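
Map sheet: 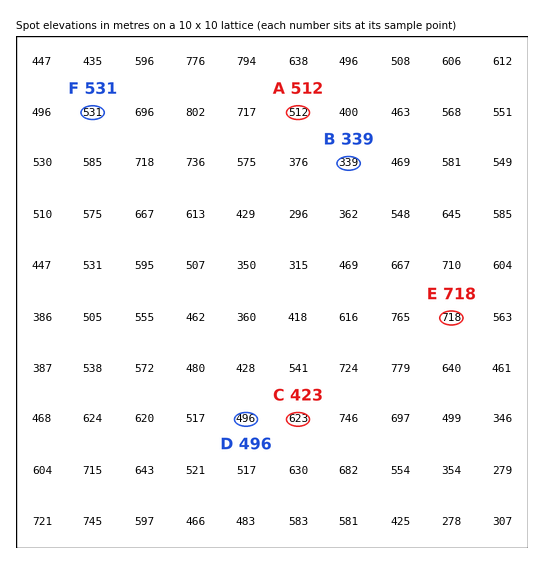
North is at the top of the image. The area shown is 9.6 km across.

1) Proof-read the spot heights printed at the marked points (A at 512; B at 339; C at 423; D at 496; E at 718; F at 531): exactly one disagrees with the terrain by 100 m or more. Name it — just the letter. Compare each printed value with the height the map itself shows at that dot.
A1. C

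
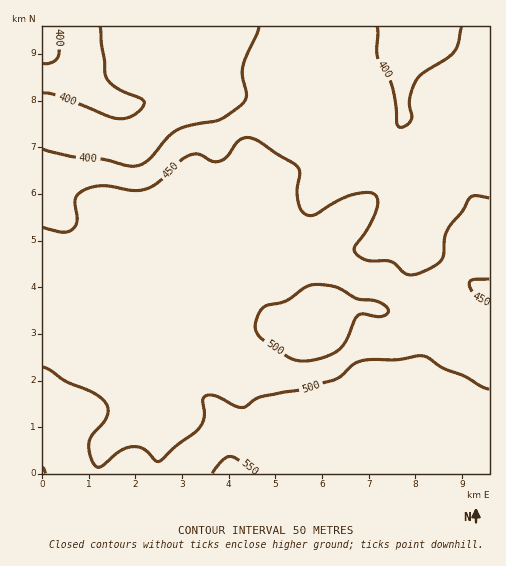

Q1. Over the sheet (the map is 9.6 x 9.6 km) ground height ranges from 380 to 550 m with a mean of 460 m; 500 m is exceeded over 18.8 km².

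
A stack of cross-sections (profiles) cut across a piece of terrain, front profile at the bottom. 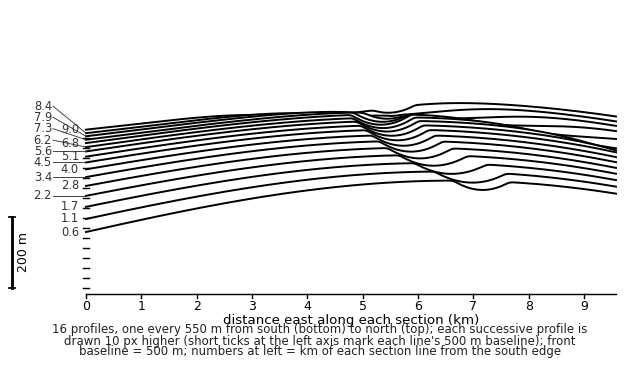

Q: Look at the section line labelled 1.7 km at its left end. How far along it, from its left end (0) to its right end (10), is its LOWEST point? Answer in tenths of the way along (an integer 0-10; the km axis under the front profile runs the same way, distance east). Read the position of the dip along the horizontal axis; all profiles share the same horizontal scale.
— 0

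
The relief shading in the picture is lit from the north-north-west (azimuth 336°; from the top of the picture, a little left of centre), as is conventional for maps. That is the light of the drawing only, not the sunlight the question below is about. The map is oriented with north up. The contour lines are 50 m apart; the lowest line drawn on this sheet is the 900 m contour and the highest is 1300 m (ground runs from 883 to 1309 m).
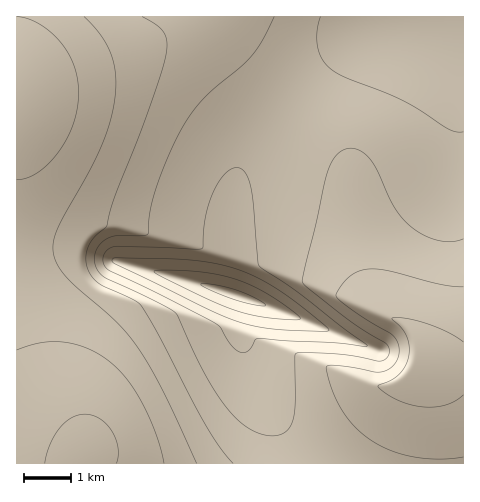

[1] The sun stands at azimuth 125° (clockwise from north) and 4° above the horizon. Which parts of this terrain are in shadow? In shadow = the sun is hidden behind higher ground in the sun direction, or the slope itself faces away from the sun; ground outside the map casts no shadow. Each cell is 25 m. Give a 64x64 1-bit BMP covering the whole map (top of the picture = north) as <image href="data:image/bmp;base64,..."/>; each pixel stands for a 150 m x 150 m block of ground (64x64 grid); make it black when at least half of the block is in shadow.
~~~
<image width="64" height="64" href="data:image/bmp;base64,Qk0+AgAAAAAAAD4AAAAoAAAAQAAAAEAAAAABAAEAAAAAAAACAAATCwAAEwsAAAIAAAAAAAAA////AAAAAAAAAAAAAAAAAAAAAAAAAAAAAAAAAAAAAAAAAAAAAAAAAAAAAAAAAAAAAAAAAAAAAAAAAAAAAAAAAAAAAAAAAAAAAAAAAAAAAAAAAAAAAAAAAAAAAAAAAAAAAAAAAAAAGAAAAAAAAAB+AAAAAAAAA/8AAAAAAAAf/4AAAAAAAP//gAAAAAAD//+AAAAAAA///4AAAAAAP///AAAAAAD///wAAAAAAf//AAAAAAAD//gAAAAAAAf/4AAAAAAAD/8AAAAAAAA//AAAAAAAAH/AAAAAAAAAMAAAAAAAAAAAAAAAAAAAAAAAAAAAAAAAAAAAAAAAAAAAAAAAAAAAAAAAAAAAAAAAAAAAAAAAAAAAAAAAAAAAAAAAAAAAAAAAAAAAAAAAAAAAAAAAAAAAAAAAAAAAAAAAAAAAAAAAAAAAAAAAAAAAAAAAAAAAAAAAAAAAAAAAAAAAAAAAAAAAAAAAAAAAAAAAAAAAAAAAAAAAAAAAAAAAAAAAAAAAAAAAAAAAAAAAAAAAAAAAAAAAAAAAAAAAAAAAAAAAAAAAAAAAAAAAAAAAAAAAAAAAAAAAAAAAAAAAAAAAAAAAAAAAAAAAAAAAAAAAAAAAAAAAAAAAAAAAAAAAAAAAAAAAAAAAAAAAAAAAAAAAAAAAAAAAAAAAAAAAAAAAAAAAAAAAAAAAAAAAAA=="/>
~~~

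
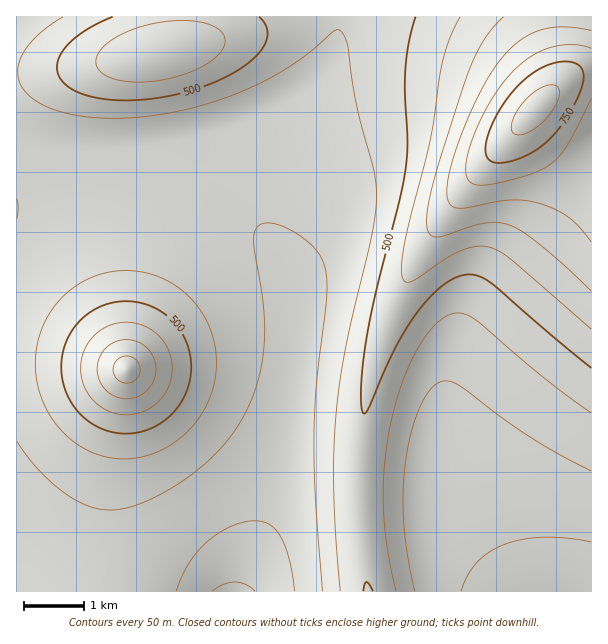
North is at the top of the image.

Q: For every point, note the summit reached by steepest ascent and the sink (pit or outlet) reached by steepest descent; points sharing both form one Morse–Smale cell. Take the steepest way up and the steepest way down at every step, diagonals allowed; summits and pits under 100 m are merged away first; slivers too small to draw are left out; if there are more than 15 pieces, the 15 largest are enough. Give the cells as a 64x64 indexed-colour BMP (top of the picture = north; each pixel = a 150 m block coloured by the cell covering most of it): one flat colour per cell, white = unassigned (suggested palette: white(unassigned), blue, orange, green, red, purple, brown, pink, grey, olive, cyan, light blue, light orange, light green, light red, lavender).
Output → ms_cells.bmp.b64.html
<image width="64" height="64" href="data:image/bmp;base64,Qk12CAAAAAAAAHYAAAAoAAAAQAAAAEAAAAABAAQAAAAAAAAIAAATCwAAEwsAABAAAAAAAAAA////ALR3HwAOf/8ALKAsACgn1gC9Z5QAS1aMAMJ34wB/f38AIr28AM++FwDox64AeLv/AIrfmACWmP8A1bDFAFVVVVVVVVVVVVVRERIiIiIiIiIjMzMzMzMzMzMzMzMzVVVVVVVVVVVVVREREiIiIiIiIiMzMzMzMzMzMzMzMzNVVVVVVVVVVVVRERERIiIiIiIiIzMzMzMzMzMzMzMzM1VVVVVVVVVVEREREREiIiIiIiIjMzMzMzMzMzMzMzMzVVVVVVVVERERERERESIiIiIiIjMzMzMzMzMzMzMzMzNVVREREREREREREREREiIiIiIiMzMzMzMzMzMzMzMzMxERERERERERERERERESIiIiIiIzMzMzMzMzMzMzMzMzEREREREREREREREREREiIiIiIjMzMzMzMzMzMzMzMzMRERERERERERERERERESIiIiIiMzMzMzMzMzMzMzMzMxERERERERERERERERERIiIiIiIzMzMzMzMzMzMzMzMzEREREREREREREREREREiIiIiIjMzMzMzMzMzMzMzMzMRERERERERERERERERERIiIiIiMzMzMzMzMzMzMzMzMxEREREREREREREREREREiIiIiIzMzMzMzMzMzMzMzMzERERERERERERERERERESIiIiIjMzMzMzMzMzMzMzMzMRERERERERERERERERERIiIiIiMzMzMzMzMzMzMzMzMxEREREREREREREREREREiIiIiIzMzMzMzMzMzMzMzMzERERERERERERERERERERIiIiIjMzMzMzMzMzMzMzMzMREREREREREREREREREREiIiIiMzMzMzMzMzMzMzMzMxERERERERERERERERERESIiIiIjMzMzMzMzMzMzMzMzERERERERERERERERERERIiIiIiMzMzMzMzMzMzMzMzMREREREREREREREREREREiIiIiIzMzMzMzMzMzMzMzMxERERERERERERERERERESIiIiIjMzMzMzMzMzMzMzMzEREREREREREREREREREREiIiIiMzMzMzMzMzMzMzMzMRERERERERERERERERERESIiIiIzMzMzMzMzMzMzMzMxERERERERERERERERERERIiIiIiMzMzMzMzMzMzMzMzEREREREREREREREREREREiIiIiIzMzMzMzMzMzMzMzMRERERERERERERERERERESIiIiIjMzMzMzMzMzMzMzMxERERERERERERERERERERIiIiIiMzMzMzMzMzMzMzMzEREREREREREREREREREREiIiIiIjMzMzMzMzMzMzMzMRERERERERERERERERERERIiIiIiMzMzMzMzMzMzMzMxEREREREREREREREREREREiIiIiIjMzMzMzMzMzMzMzERERERERERERERERERERESIiIiIiMzMzMzMzMzMzMzMRERERERERERERERERERERIiIiIiIzMzMzMzMzMzMzMxERERERERERERERERERERIiIiIiIiMzMzMzMzMzMzMzEREREREREREREREREREREiIiIiIiIzMzMzMzMzMzMzMRERERERERERERERERERESIiIiIiIiMzMzMzMzMzMzMxERERERERERERERERERESIiIiIiIiIzMzMzMzMzMzMzERERERERERERERERERESIiIiIiIiIiMzMzMzMzMzMzMRERERERERERERERERERIiIiIiIiIiIzMzMzMzMzMzMxERERERERERERERERERIiIiIiIiIiIiMzMzMzMzMzMzERERERERERERERERERIiIiIiIiIiIiIjMzMzMzMzMzMRERERERERERERERERIiIiIiIiIiIiIiMzMzMzMzMzMxERERERERERERERERIiIiIiIiIiIiIiIjMzMzMzMzMzERERERERERERERERQiIiIiIiIiIiIiIiIzMzMzMzMzNBEREREREREREREURCIiIiIiIiIiIiIiIiMzMzMzMzMkRBERERERERERFEREIiIiIiIiIiIiIiIiIzMzMzMzMiREREQREREREUREREQiIiIiIiIiIiIiIiIiMzMzMzMiJERERERERERERERERCIiIiIiIiIiIiIiIiIjMzMzMiIkREREREREREREREREQiIiIiIiIiIiIiIiIiIzMzMiIiRERERERERERERERERCIiIiIiIiIiIiIiIiIiMzMiIiJEREREREREREREREREQiIiIiIiIiIiIiIiIiIjMyIiIkREREREREREREREREREIiIiIiIiIiIiIiIiIiIyIiIiREREREREREREREREREQiIiIiIiIiIiIiIiIiIiIiIiJEREREREREREREREREREIiIiIiIiIiIiIiIiIiIiIiIkREREREREREREREREREREIiIiIiIiIiIiIiIiIiIiIiRERERERERERERERERERERCIiIiIiIiIiIiIiIiIiIiJEREREREREREREREREREREQiIiIiIiIiIiIiIiIiIiIkREREREREREREREREREREREIiIiIiIiIiIiIiIiIiIiRERERERERERERERERERERERCIiIiIiIiIiIiIiIiIiJEREREREREREREREREREREREIiIiIiIiIiIiIiIiIiIkREREREREREREREREREREREQiIiIiIiIiIiIiIiIiIiREREREREREREREREREREREREIiIiIiIiIiIiIiIiIiJEREREREREREREREREREREREQiIiIiIiIiIiIiIiIiIkRERERERERERERERERERERERCIiIiIiIiIiIiIiIiIi"/>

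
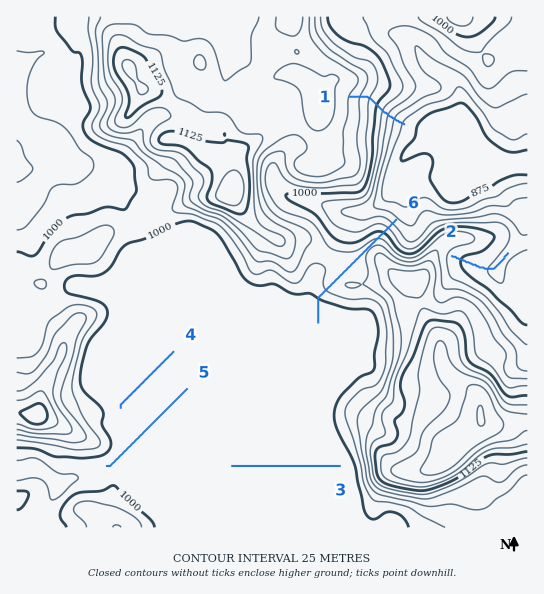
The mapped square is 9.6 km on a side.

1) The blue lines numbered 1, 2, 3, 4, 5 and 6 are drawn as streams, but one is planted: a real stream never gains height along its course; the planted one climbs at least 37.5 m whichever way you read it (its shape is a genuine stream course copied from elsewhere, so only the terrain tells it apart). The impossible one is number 6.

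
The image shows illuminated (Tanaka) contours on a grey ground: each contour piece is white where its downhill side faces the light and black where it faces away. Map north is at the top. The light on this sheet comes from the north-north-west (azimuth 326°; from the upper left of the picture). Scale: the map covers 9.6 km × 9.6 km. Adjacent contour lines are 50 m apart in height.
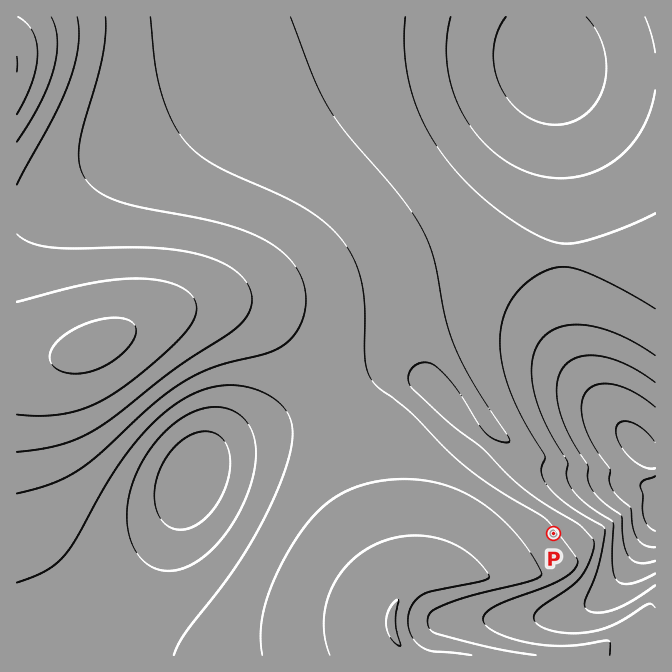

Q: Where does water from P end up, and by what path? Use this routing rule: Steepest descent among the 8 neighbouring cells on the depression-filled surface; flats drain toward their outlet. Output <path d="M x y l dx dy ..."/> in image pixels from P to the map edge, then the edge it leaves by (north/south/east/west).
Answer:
<path d="M554 534l48-49 43 0 9 8 1 0"/>
exit: east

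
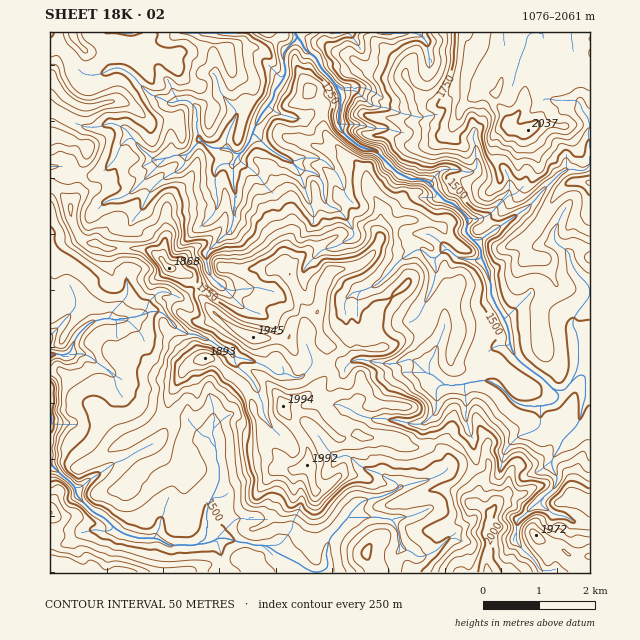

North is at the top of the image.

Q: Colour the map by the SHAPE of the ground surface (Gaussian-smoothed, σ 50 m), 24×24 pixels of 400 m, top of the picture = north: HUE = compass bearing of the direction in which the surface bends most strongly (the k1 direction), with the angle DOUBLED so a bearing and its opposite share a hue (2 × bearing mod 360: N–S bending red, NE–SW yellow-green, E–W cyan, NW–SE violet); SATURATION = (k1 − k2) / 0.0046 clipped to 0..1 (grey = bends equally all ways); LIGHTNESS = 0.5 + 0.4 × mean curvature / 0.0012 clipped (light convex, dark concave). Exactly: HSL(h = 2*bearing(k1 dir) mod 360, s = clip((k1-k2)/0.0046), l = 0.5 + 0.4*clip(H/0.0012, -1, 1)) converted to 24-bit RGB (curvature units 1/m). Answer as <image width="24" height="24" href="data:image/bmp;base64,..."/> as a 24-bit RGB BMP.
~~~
<image width="24" height="24" href="data:image/bmp;base64,Qk32BgAAAAAAADYAAAAoAAAAGAAAABgAAAABABgAAAAAAMAGAAATCwAAEwsAAAAAAAAAAAAAmtLXfX/PbIW8p6HSknHEforBxZPEdUCbotCkhHKjfmN6mJJsOjlkuJxyosGGOHSILld4h722aku47e/ITX+/cA49fa5GcJ7GjJ4zUnIzXnE4PB4PaFsaimg1UHQzY2w+r285k4lJUWdVopNcLGZgf6+q5M3YXzCXkKG5M4NDZiBQ+PXNAQIy2PPfgKrXTVKUsuffjUHkSgcgjsOXa4qfdpd5cIGXZmOIrGc9il8xn0E/0a5ZPYldJEs3uWMig5UgQHMuiUJ+nakn9PrJA0xlYdgCVwQHa0sl7LuWMAAz0M/qv6u6a3aDaIJ1j4V2TVlraEWa6aSlvclgabzz0HrNFiQhIbwtItfevnvWRWW5x+nWVMWW7o7waUz8Pqz9pcjaMwAikvPlJHUepYd6pIKid5GUkZOcTEd3Ykh73cmsk6rgr+u7Qi7WgGDmlDtwjGdXTYM9JUMoaZFKwuY180BYHJ8lFCiAsn9HFlC2c4Ziy5XIY6yAZn9hoph6bX5rTENmVlmTrs6UbTJRxtlxiTNYt0yDaXKysczVo6feZ1zDKKHY9O3JDnNLoUd/PYmCpm9QEgQ0nJBSZpRvjnmfuH6pnKZ0e1deOT5eNS6F4d5pmMlOmzF5bb2tdsSdf5AbemILDTQF2H2GOxWGudyhkkebZ0txopB+VYVdNCHdn7G0eZGEZV1nfVN6zKV4g61MVCxbKtJcPiGn1vXhbGPBmFuUhElnlb7i1eH2w7nxJKasjTvfqWd1Z0dTdIZfWpCOmHN7R+qijICdkGd/cV53Ul2N77/Gjpk/LmGcjfDkSd+rXUQrq4lBV7SbxpXcZ8W6cHM6RiIob1UuUHwxcVdFgKSjqkh4h5xMXYZ6e5MAgTcirZ5db4mRQlxxgcKp7db1U8D/MAoLbXgflZRLT0GGs75ROKQTziEKT4knOWJXzZmFWpCHb5aXjTKWs25vgLOVaWV+/eqzEZadoJ65inqaaEVySqUhYDwFaRQS0/X4xcXy8J3dJzFti8yWak6ImsB7tITOoXS5N4SKw5qPdqSFOiJrucijimSQcWN7Zq6qxEqrWGkidHk8NWYum2D1XC7w0frtWSIzakAzt4FG5Yy5P555UFOL2LS0bWpKSIZvYlSckqxzbkCjeShwtLiNdFdYZX+Bi3p6clt3u5aWPD6P2k5pTEwTgP6QKQoShGI5dmhAd688Mzmg1JRpIkUeJW4u6sLVOZKVrn65wLieHQtMz82pSm9TvamZWGyYfWNsZkJDnLhDEyUWvh190Pv3Tm3on2n/o7Lpxrbm2PPfEThJ9tXz69D3Q7aJJI1S1Iy2LquiyKg+LgQvyq51gIe5br+GkT58djeIzurx09/ylJnvis7yh+4H+xGYBnslYTVGgHZT0NKWgz3Vq5AdEisY+NfTO2R8nlg8pVQPyU//BVjV0LPrnM9ahSdLWnw7dy+jHLMytl5XOHNNTXiF7tOrETAm21Q3GCVKlbaAu7J7JURitch/Xhi06eakmTq1d6TS2ejyIwAzvJ0AEEUK6rbCKE+Ky6bNVOPF0nW7LHA4eLM3OmSV7dvVa2uSM818GSJTmbmIxcaPpSB4eB5PdDNMn92SdGvBftNaMgELuyS5q+af31hPAjEW54OYYHcxmmVOpog2mFmuWqRIK5NpvIcp1JWPNK+gJjiJo6NJgr5ynBFXYh6qcK6NqOSjMwIAMxQACKY2G6oo3HpfzSzL2XlwAFY1RYH0aHZD6um+NHZ80IHRglgVbXoRbOwobB09DmxY1ax1RhUUOM2KZtmvMfuhMwAI1JfRzb3gb06zNeTa1ngzpnlDjsFyRDB5N7hyudLnr78iuzJILQ4j1uXHV7DjSwx2RsiCXeZUICGK2+jwdVPCYPhKOwAaQKL/RcN0V2il5cPWFCpxl17eu97j4Mznj2jZPH7Uhzgjw874uXbjmuLgcszA1agmLgdA5r+tzYlDBC8n6BgfTokzACyr0+X4l3H2sUCejq9VPmSn63moIpdg08t6aZ4/goZFdyZGm+/HNCcfe5hLtVFRryQtoi1dmOHTehuAhMGJcLXSEjZP4/DbXAJPHiwHp1QvnL+NRLqhuFS7tIOUmMXGSoV4rGlyqnOYalevxT5alWJCS39TmEJUsmeup9e9h3BGMziYk7+QvUpIAIe5yXQVgxNv1uv1SGqq4NzBNDmCPDNNwcGJrIeBXXaVip2DmnFsgl+Nljt8k+WpclSOd6CagpqyRrVyxT52Gtlm2HXIr1bdALjpXg2Ed+rSthyBmN+qP3YijRBSSl+azc6dopVhnpl4YGx7pJ14b16P"/>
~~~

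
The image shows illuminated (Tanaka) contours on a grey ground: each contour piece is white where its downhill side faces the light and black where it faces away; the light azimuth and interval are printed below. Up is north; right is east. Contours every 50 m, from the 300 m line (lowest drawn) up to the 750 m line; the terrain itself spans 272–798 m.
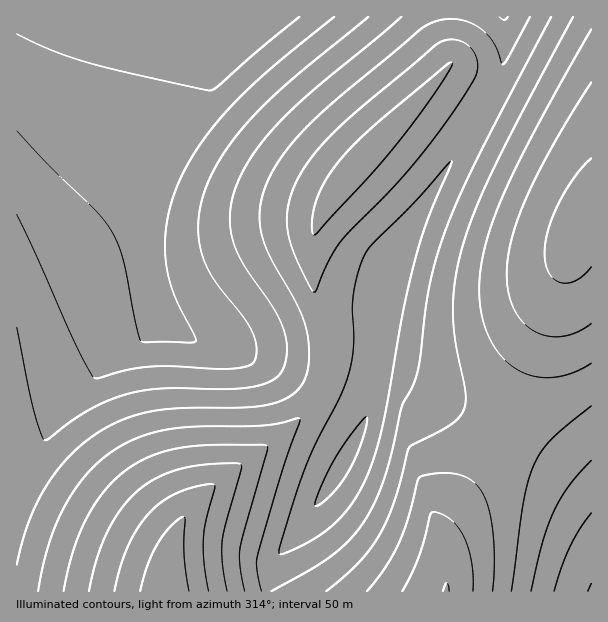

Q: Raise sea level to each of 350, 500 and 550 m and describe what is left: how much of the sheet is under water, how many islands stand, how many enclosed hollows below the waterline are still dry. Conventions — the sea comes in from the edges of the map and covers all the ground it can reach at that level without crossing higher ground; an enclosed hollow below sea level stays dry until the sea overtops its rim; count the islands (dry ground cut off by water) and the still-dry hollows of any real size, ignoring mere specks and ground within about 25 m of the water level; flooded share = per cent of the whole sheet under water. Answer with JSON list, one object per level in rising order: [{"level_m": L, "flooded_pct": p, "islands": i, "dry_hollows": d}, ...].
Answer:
[{"level_m": 350, "flooded_pct": 14, "islands": 0, "dry_hollows": 0}, {"level_m": 500, "flooded_pct": 38, "islands": 0, "dry_hollows": 1}, {"level_m": 550, "flooded_pct": 58, "islands": 1, "dry_hollows": 0}]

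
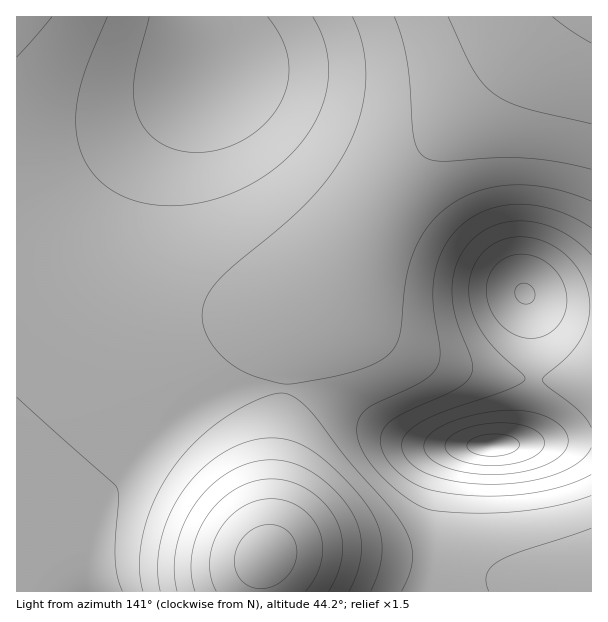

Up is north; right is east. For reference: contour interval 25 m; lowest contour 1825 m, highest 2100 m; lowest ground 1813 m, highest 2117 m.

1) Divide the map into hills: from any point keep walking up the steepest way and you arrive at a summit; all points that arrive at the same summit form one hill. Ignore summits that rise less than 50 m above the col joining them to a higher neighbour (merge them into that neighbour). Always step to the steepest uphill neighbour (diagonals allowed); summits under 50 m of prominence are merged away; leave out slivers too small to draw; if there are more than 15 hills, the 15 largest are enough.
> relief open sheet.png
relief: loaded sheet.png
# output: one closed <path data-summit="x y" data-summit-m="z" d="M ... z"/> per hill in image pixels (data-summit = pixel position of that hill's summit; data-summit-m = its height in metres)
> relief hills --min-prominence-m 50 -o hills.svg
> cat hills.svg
<path data-summit="213 69" data-summit-m="2023" d="M551 16l-535 1 1 575 243-1 2-25 6-14 4-22 4-63 8-93 5-20 9-19 18-24 22-24 34-63 28-42 34-41 80-81z"/><path data-summit="491 446" data-summit-m="2117" d="M347 272l-15 22-28 32-15 28-5 20-1 30-6 43-5 83-4 22-6 14-2 25 331 1 1-212-47 0-39-2-36-6-54-17-41-23-20-20-9-19z"/><path data-summit="525 294" data-summit-m="2077" d="M591 16l-39 0-58 65-73 75-45 60-28 56-2 21 4 12 14 18 25 19 34 16 54 15 68 7 37 0 10-2z"/>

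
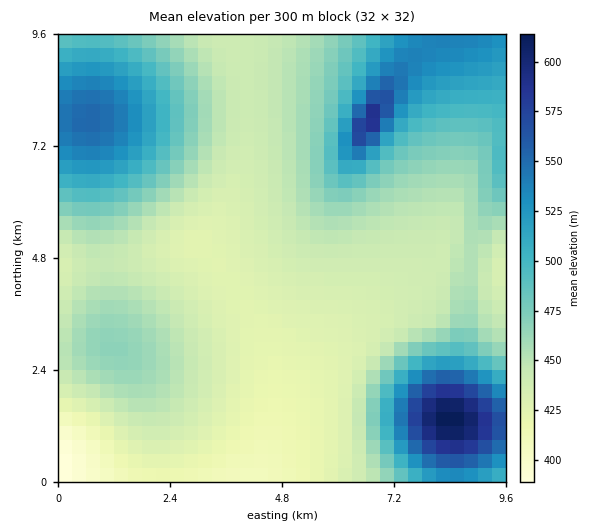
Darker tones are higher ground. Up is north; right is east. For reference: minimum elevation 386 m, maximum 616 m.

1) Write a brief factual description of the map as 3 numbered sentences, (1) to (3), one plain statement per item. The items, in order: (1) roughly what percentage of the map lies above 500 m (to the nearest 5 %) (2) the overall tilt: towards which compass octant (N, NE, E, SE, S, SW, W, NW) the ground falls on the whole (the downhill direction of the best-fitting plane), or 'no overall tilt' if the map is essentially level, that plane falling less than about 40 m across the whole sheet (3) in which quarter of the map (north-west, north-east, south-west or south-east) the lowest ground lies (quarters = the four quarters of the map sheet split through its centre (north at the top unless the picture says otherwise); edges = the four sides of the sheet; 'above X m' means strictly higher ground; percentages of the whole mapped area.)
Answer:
(1) Roughly 20 % of the ground is higher than 500 m.
(2) Overall the map slopes down towards the south-west.
(3) Look to the south-west quarter for the lowest ground.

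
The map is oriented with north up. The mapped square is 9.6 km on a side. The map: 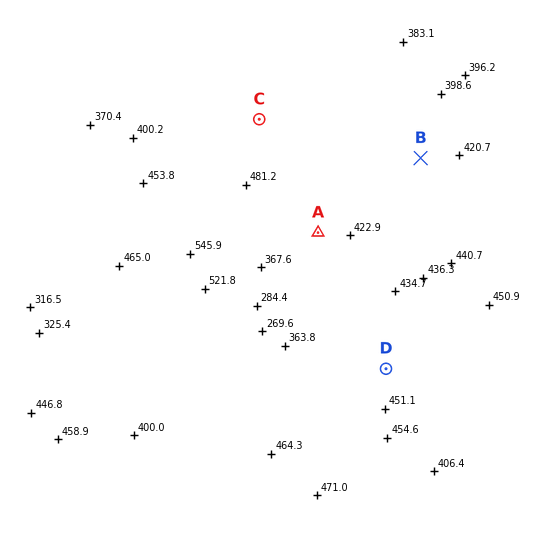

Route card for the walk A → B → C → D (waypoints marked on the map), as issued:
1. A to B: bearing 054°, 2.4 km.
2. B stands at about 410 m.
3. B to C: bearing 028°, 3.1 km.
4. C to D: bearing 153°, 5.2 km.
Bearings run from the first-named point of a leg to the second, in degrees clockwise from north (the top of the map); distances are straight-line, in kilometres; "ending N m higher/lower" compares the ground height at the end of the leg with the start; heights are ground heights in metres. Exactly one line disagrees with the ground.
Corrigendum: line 3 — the bearing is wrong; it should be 283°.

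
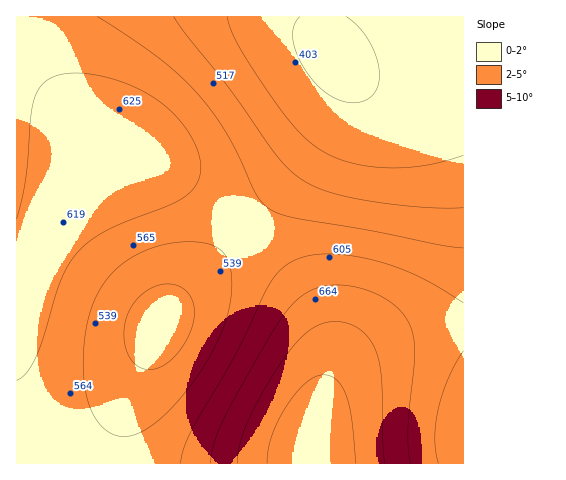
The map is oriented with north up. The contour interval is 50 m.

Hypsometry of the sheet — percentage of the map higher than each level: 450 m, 86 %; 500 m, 77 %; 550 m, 62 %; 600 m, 36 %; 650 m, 14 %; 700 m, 8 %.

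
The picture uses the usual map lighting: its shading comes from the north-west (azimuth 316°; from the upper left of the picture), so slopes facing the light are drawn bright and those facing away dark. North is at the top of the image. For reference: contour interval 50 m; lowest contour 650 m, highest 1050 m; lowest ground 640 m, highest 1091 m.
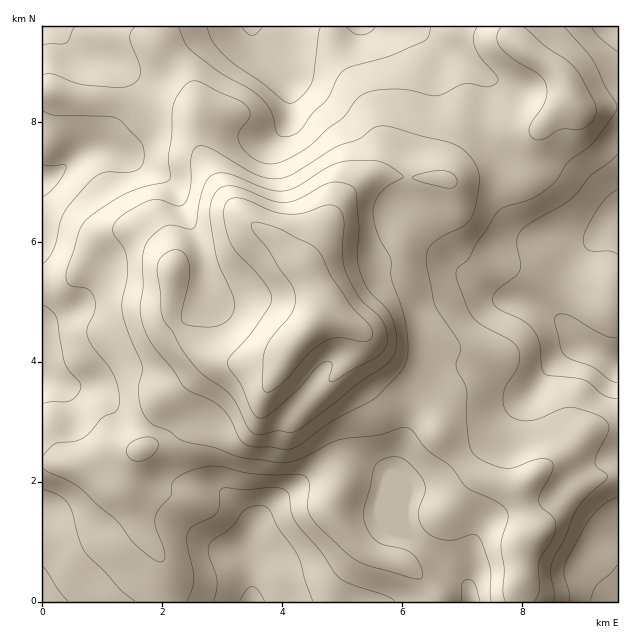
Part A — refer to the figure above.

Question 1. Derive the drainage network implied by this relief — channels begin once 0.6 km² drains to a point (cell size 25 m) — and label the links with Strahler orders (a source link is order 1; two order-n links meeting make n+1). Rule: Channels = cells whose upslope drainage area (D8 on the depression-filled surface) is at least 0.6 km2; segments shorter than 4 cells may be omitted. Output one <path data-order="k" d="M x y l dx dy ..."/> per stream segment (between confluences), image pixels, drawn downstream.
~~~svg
<path data-order="1" d="M97 601l-54 0"/><path data-order="1" d="M368 601l-115 0"/><path data-order="1" d="M611 601l6 0"/><path data-order="2" d="M470 594l0 7 2 0"/><path data-order="3" d="M250 561l0 4 1 2 0 34"/><path data-order="1" d="M263 561l-1 0-9 9 0 31"/><path data-order="1" d="M203 543l6 3 8 1 1 2 14 0 1 1 6 0 11 11"/><path data-order="1" d="M617 538l0 9"/><path data-order="3" d="M251 537l0 4-1 2 0 18"/><path data-order="1" d="M476 535l-1 2 0 7-2 2 0 25-1 2 0 6-2 1 0 14"/><path data-order="2" d="M407 531l62 60"/><path data-order="2" d="M256 526l-2 2 0 3-3 6"/><path data-order="2" d="M251 522l0 15"/><path data-order="1" d="M251 517l0 5"/><path data-order="1" d="M43 513l0 88"/><path data-order="1" d="M263 510l-3 3-3 6-1 7"/><path data-order="1" d="M410 496l-1 2 0 9-2 1 0 23"/><path data-order="1" d="M182 481l23 0 1 2 6 1 3 3 2 0 34 35"/><path data-order="1" d="M587 471l12-9 12-6 6 0 0-3"/><path data-order="1" d="M377 469l6 6 0 14 2 1 0 15 1 2 0 3 18 18"/><path data-order="1" d="M407 430l-1 12-2 2 0 6-1 1 0 5-2 1 0 5-1 1 0 14 1 1 0 17 2 1 0 17 1 1 0 14"/><path data-order="1" d="M517 415l6-10 12-14 0-1 4-5 0-1 5-5 0-1"/><path data-order="1" d="M73 409l0-3-5-9-15-15"/><path data-order="1" d="M520 399l6-3 6-6"/><path data-order="1" d="M511 390l21 0"/><path data-order="2" d="M532 390l12-12"/><path data-order="1" d="M95 388l-28 0-9-4"/><path data-order="2" d="M58 384l-5-2"/><path data-order="2" d="M53 382l-1-1-9-2 0-3"/><path data-order="1" d="M109 379l-3 0-2 2-7 0-2 1-7 0-2 2-28 0"/><path data-order="2" d="M544 378l30-30"/><path data-order="1" d="M322 372l-5 4-1 5-6 7-5 11-3 3 0 13 29 29 0 13-27 27-2 0-9 8-6 3-31 31"/><path data-order="1" d="M557 352l9-4 8 0"/><path data-order="2" d="M574 348l12 0"/><path data-order="3" d="M587 348l17 7 6 5 7 1 0 2"/><path data-order="1" d="M578 339l9 9"/><path data-order="2" d="M67 313l-2 2-3 0-9 4-10 11 0 46"/><path data-order="1" d="M74 310l-7 3"/><path data-order="1" d="M218 304l-10-10"/><path data-order="1" d="M488 304l2-1 10 0 2-2 24 0"/><path data-order="2" d="M526 301l4 0 15 8 6 6 2 0 33 33"/><path data-order="2" d="M208 294l-2-3 0-6"/><path data-order="1" d="M236 292l-22 0-8-7"/><path data-order="2" d="M206 285l0-5-1-1 0-11-2-1 0-9-1-2 0-6-2-1-1-8-3-4 0-3-5-6-7-15 0-3-2-2-3-12-3-6-21-21-9-4-3 0-7-5-3 0-18-9-5 0-1-1-21 0-9 4-20 18-9 5-7 0 0 3"/><path data-order="1" d="M88 283l-2 6-6 11-13 13"/><path data-order="2" d="M464 276l14 13 10 6 6 0 2 2 10 0 2 1 10 0 2 2 4 0 2 1"/><path data-order="1" d="M446 262l8 6 1 0 8 8 1 0"/><path data-order="1" d="M581 249l11-11 3-1"/><path data-order="2" d="M595 237l15-15 3-2 4 0"/><path data-order="1" d="M43 235l0-55"/><path data-order="2" d="M617 220l0-4"/><path data-order="1" d="M404 217l2 0 58 59"/><path data-order="1" d="M508 210l25 25 27 0 2 2 33 0"/><path data-order="1" d="M617 184l0 32"/><path data-order="1" d="M287 171l-3-6 0-35"/><path data-order="1" d="M271 144l13-14"/><path data-order="1" d="M272 136l15-15"/><path data-order="2" d="M284 130l3-4 0-5"/><path data-order="2" d="M287 121l2-1 0-35"/><path data-order="1" d="M293 102l0-8-4-9"/><path data-order="1" d="M512 87l-6-3-7-2-12-6-3-3-6-3-5-4-12-6-3 0-1-2-3 0-6-3-3-3-2 0-25-25-6 0"/><path data-order="2" d="M289 85l-3-6-14-15 0-1-6-6 0-2-4-4 0-2"/><path data-order="1" d="M305 82l-9 0-3-1-31-32"/><path data-order="1" d="M121 64l-12-6-12-1-2-2-4 0-2-1-7-2-3-3-2 0-22-22-12 0"/><path data-order="1" d="M440 55l-28-28"/><path data-order="2" d="M262 49l-3-3-5-9 0-10-3 0"/><path data-order="1" d="M617 39l0-12"/><path data-order="1" d="M238 31l4-4 9 0"/><path data-order="2" d="M412 27l-53 0"/><path data-order="1" d="M596 27l21 0"/>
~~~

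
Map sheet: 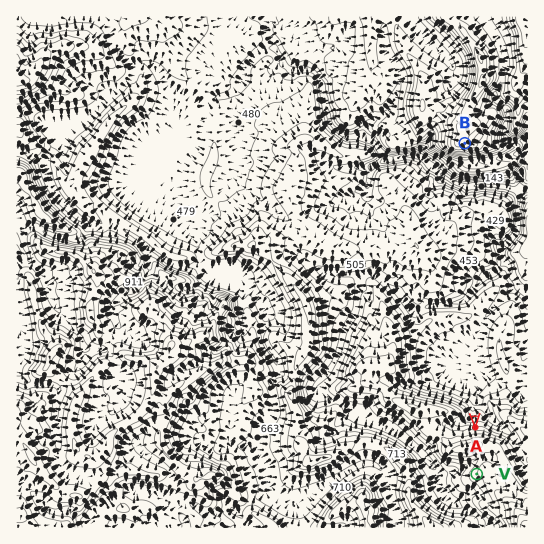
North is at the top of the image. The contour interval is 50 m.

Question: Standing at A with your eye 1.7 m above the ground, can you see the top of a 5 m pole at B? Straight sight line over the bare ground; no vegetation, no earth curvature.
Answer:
yes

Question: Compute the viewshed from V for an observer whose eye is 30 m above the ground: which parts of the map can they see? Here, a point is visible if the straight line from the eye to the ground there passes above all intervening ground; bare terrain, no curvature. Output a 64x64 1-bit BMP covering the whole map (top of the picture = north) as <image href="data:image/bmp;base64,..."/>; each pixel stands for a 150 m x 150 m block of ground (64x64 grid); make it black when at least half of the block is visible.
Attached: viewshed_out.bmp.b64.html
<image width="64" height="64" href="data:image/bmp;base64,Qk0+AgAAAAAAAD4AAAAoAAAAQAAAAEAAAAABAAEAAAAAAAACAAATCwAAEwsAAAIAAAAAAAAA////AAAAAAB6AAAAAAgPx38AAAAACB+HQIQAAAAYPx8AwAAAABB//wHAAYAAEH3+BCAD+AAQefwIAAD4AAB77BAwCOAOAP/gIHAYAAcA58AAGCAAAAHD8AAYIAAAB4AAAAggAAAPAAAABjAAHAwAAAADsAAf+AAAAQD4ABjgAAAAAL4AEMAAAAAAXwAwQAAAAABPADgAAAAAAEeAGAAAAAAAYcAYAAAAAAA4fhgAAAAAAB4kEAAAAAAAHgQAAAAAAAAPwAAAAAAAAADgAAAAAAAAAGAAAAAAAAAAYAAAAAAAAAAgAAAAAAAAQCAAAAAAAAAAAAAAAAAAAAAAAAAAAAAAAAAAAAAAAAAAAAAAAAAAAAAAAAAAAAAAAAAAAAAAAAAAAAAAAAAAAAAAAAAAAAAAAAAAAAAAAAAAAAAAAAAAAAAAAAAAAAAAAAAAAAAAAAAAAAAAAAABAAAAAAAAAAAAAAAAAAAAgAAAAAAAAAAAAAAAAAAAAAAAAAAAAAAAwAAAAAAAAACAAAAAAAAAAIAAAAAAAAAAAAAAAAAAAAAAAAAAAAAAAAAAAAAAAAAAAAAAAAAAAAAAAAAAAAAAAAAAAAAAAAAAAAAAAAAAAAAAAAAAAAAAAAAAAAAAAAAAAAAAAAAAAAAAAAAAAAAAAAAAAAAAAAAAAAAAAAAAAAAAAAAAAAAAAA=="/>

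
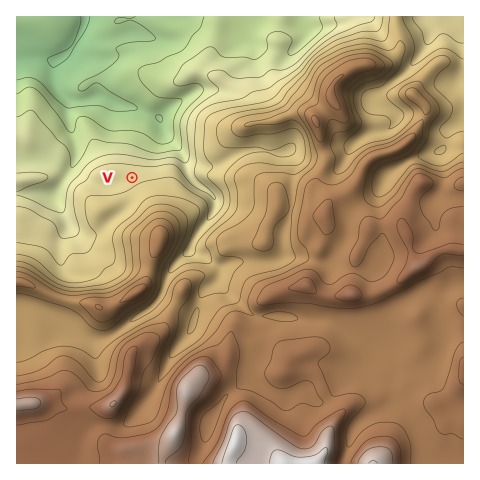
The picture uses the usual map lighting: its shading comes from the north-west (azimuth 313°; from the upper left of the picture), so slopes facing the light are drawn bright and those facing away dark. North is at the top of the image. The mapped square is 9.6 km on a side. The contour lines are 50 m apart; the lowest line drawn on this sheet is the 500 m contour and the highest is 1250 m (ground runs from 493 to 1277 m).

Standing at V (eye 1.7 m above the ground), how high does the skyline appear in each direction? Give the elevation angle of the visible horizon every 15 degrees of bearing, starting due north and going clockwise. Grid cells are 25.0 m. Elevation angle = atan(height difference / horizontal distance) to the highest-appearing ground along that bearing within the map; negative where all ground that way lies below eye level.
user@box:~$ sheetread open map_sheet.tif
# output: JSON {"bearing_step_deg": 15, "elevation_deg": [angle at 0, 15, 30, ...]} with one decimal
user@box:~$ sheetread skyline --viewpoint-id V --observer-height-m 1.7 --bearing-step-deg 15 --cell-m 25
{"bearing_step_deg": 15, "elevation_deg": [-3.9, -3.4, -2.1, -1.4, 2.3, 4.4, 3.9, 4.5, 4.9, 9.0, 12.6, 11.3, 8.2, 6.4, 4.5, 4.9, 1.7, -0.2, -1.1, -1.4, -2.6, -3.8, -3.4, -4.6]}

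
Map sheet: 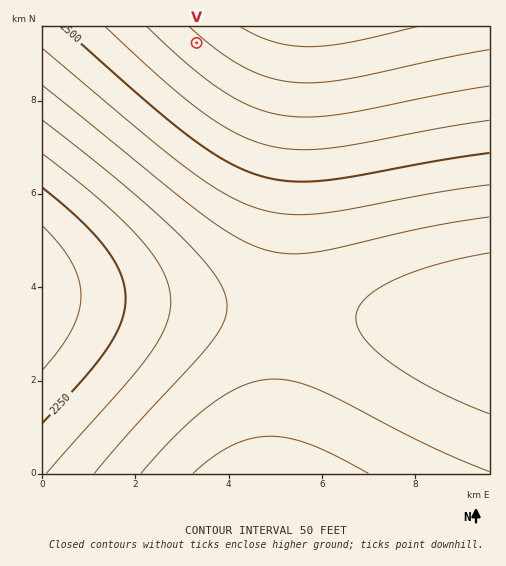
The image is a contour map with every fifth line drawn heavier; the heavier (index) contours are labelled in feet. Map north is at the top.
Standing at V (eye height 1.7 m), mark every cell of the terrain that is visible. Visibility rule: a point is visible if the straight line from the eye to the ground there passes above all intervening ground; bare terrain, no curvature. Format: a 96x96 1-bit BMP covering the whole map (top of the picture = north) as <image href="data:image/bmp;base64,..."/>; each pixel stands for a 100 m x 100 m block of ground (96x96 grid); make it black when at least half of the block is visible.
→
<image width="96" height="96" href="data:image/bmp;base64,Qk2+BAAAAAAAAD4AAAAoAAAAYAAAAGAAAAABAAEAAAAAAIAEAAATCwAAEwsAAAIAAAAAAAAA////AAAAAAD///////////////////////////////////////////////////////////////////////////////////////////////////////////////////////////////////////////////////////////////7///////////////j//////////////+D//////////////8D//////////////wD//////////////AD/////////////8AD/////////////4AD/////////////gAD////////////+AAD////////////8AAD////////////wAAD////////////gAAD///////////+AAAD///////////8AAAD///////////wAAAD///////////gAAAD//////////+AAAAD//////////8AAAAD//////////wAAAAD//////////gAAAAD//////////AAAAAD/////////8AAAAAD/////////4AAAAAD/////////wAAAAAD/////////gAAAAAD/////////AAAAAAD////////8AAAAAAD////////4AAAAAAD////////wAAAAAAD////////gAAAAAAD////////AAAAAAAD///////+AAAAAAAD///////4AAAAAAAD///////wAAAAAAAD///////gAAAAAAAD///////AAAAAAAAD//////+AAAAAAAAD//////8AAAAAAAAD//////wAAAAAAAAD//////gAAAAAAAAD/////+AAAAAAAAAD/////4AAAAAAAAAD4AAA/AAAAAAAAAACAAAAAAAAAAAAAAAAAAAAAAAAAAAAAAAAAAAAAAAAAAAAAAAAAAAAAAAAAAAAAAAAAAAAAAAAAAAAAAAAAAAAAAAAAAAAAAAAAAAAAAAAAAAAAAAAAAAAAAAAAAAAAAAAAAAAAAAAAAAAAAAAAAAAAAAAAAAAAAAAAAAAAAAAAAAAAAAAAAAAAAAAAAAAAAAAAAAAAAAAAAAAAAAAAAAAAAAAAAAAAAAAAAAAAAAAAAAAAAAAAAAAAAAAAAAAAAAAAAAAAAAAAAAAAAACAAAAAAAAAAAAAAADgAAAAAAAAAAAAAADwAAAAAAAAAAAAAAD4AAAAAAAAAAAAAAD8AAAAAAAAAAAAAAD/AAAAAAAAAAAAAAD/gAAAAAAAAAAAAAD/4AABwAAAAAAAAAD/8AAP8AAAAAAAAAD//AA/+AAAAAAAAAD//wH//AAAAAAAAAD//////gAAAAAAAAD//////gAAAAAAAAD//////gAAAAAAAAD//////wAAAAAAAAD//////wAAAAAAAAD//////wAAAAAAAAD//////4AAAAAAAAD//////4AAAAAAAAD//////4AAAAAAAAD//////4AAAAAAAAD//////4AAAAAAAAD//////4AAAAAAAAD//////4AAAAAAAAD//////4AAAAAAAAD//////4AAAAAAAAA="/>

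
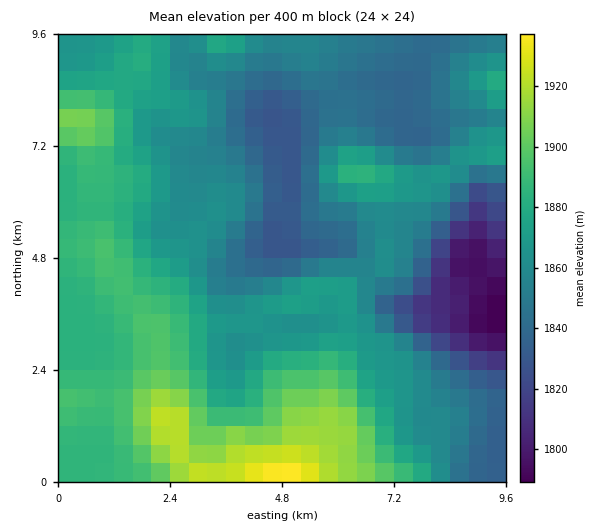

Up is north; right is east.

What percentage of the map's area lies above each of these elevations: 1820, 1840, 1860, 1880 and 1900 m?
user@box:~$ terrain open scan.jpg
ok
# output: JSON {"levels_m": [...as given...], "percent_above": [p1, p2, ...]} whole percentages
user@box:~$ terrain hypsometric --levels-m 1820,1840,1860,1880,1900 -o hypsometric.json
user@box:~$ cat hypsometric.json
{"levels_m": [1820, 1840, 1860, 1880, 1900], "percent_above": [94, 82, 58, 32, 10]}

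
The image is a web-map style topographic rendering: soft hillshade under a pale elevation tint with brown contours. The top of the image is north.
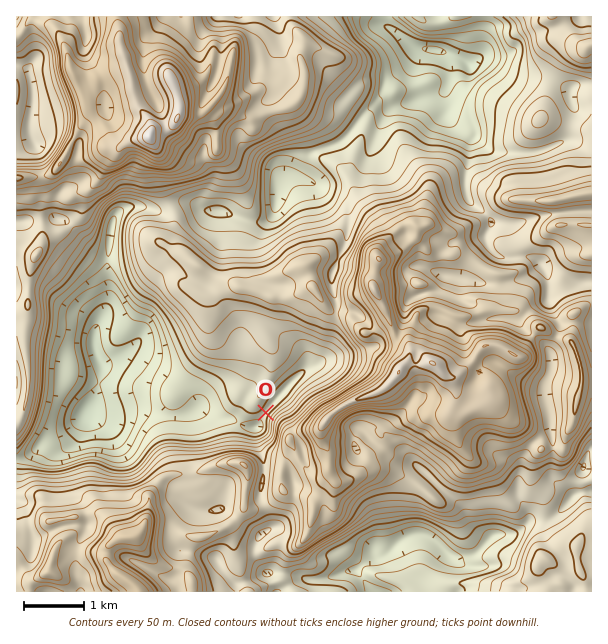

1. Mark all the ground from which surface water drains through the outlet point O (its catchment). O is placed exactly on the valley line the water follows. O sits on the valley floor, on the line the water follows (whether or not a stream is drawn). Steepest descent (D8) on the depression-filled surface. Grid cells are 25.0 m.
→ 4.178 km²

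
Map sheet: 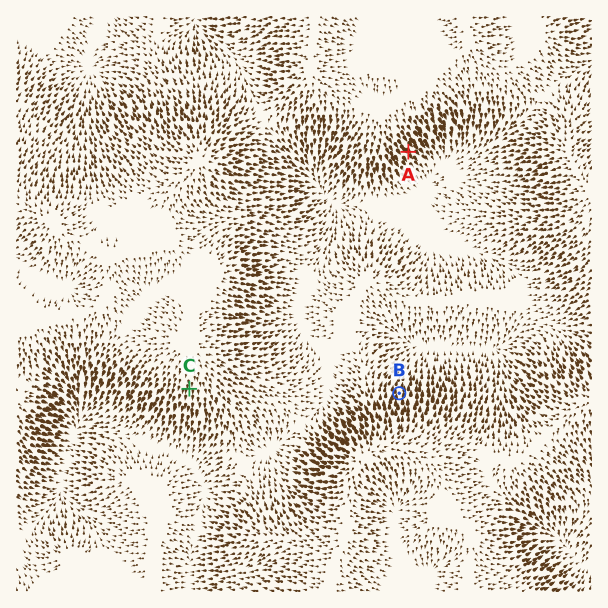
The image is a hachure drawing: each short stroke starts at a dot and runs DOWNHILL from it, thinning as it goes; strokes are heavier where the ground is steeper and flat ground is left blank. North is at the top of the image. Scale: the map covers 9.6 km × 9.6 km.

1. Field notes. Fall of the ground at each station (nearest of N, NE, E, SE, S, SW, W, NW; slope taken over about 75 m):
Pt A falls SE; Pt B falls N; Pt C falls S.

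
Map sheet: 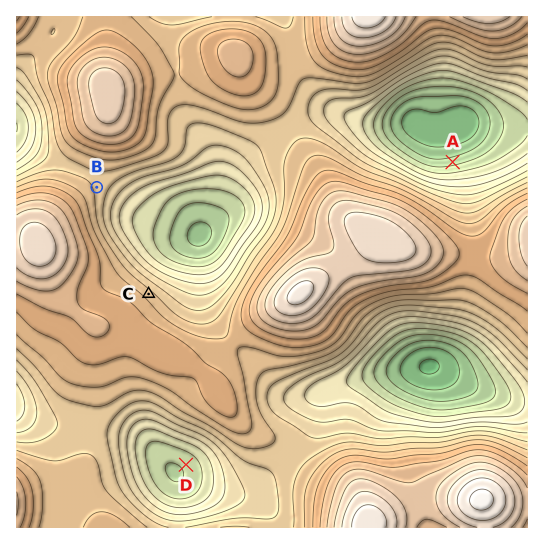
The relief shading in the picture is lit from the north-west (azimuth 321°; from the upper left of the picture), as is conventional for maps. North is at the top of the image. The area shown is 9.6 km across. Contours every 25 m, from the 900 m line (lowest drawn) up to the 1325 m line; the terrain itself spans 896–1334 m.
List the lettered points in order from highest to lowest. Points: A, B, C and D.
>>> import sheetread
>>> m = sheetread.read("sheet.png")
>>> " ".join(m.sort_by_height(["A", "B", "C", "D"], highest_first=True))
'C B D A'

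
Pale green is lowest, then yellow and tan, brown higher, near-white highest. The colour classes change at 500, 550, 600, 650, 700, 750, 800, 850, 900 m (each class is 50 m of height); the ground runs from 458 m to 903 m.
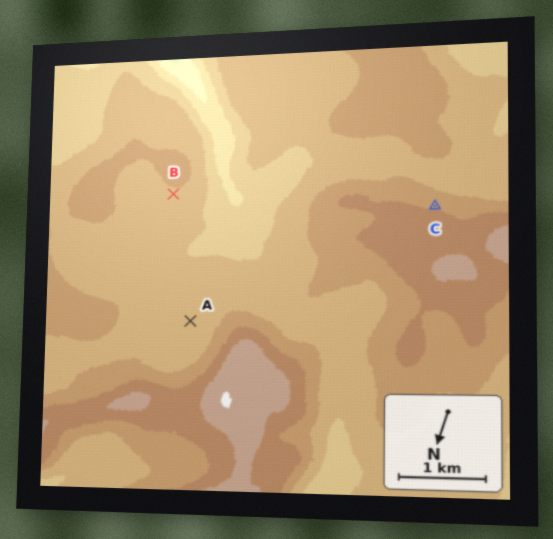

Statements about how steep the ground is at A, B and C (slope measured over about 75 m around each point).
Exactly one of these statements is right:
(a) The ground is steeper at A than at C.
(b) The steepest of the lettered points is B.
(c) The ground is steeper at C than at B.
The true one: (c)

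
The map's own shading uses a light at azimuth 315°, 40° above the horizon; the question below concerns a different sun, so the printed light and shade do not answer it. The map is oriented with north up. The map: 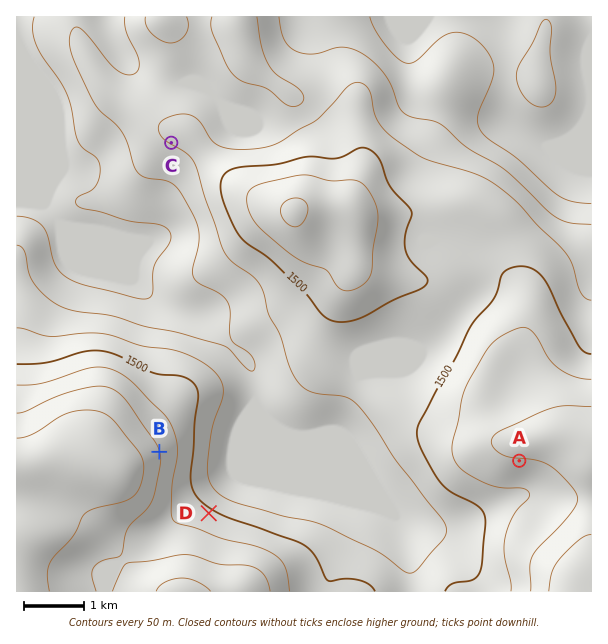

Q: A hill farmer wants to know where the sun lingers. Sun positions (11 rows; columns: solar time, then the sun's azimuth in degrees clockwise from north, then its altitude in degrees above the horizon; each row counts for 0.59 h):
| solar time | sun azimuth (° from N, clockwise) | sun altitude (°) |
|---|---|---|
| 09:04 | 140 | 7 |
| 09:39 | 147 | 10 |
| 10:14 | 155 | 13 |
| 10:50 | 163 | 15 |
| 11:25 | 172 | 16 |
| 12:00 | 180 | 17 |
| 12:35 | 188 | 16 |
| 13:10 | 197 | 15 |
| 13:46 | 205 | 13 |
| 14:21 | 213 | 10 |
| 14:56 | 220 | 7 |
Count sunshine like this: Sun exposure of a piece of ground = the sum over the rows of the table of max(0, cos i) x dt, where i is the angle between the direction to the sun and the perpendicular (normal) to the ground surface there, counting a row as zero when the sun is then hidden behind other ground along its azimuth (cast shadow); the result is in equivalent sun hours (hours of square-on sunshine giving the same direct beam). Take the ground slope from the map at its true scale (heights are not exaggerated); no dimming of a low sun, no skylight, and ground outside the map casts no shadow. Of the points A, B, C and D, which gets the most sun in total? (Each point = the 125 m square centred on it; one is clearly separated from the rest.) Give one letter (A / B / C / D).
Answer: A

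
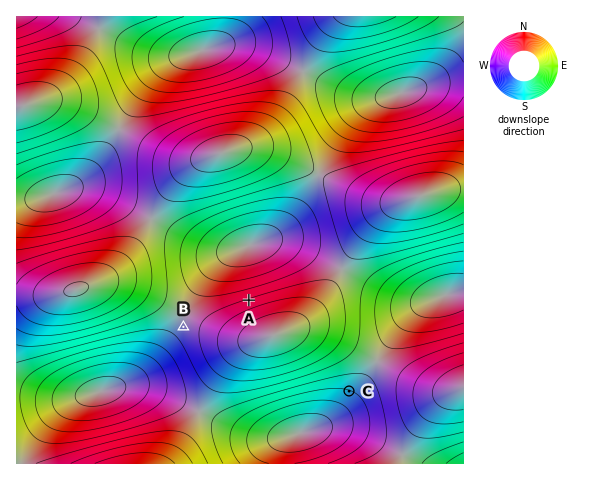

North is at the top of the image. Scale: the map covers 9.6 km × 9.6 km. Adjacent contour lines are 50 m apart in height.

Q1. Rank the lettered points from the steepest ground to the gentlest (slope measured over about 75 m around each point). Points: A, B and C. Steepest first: A C B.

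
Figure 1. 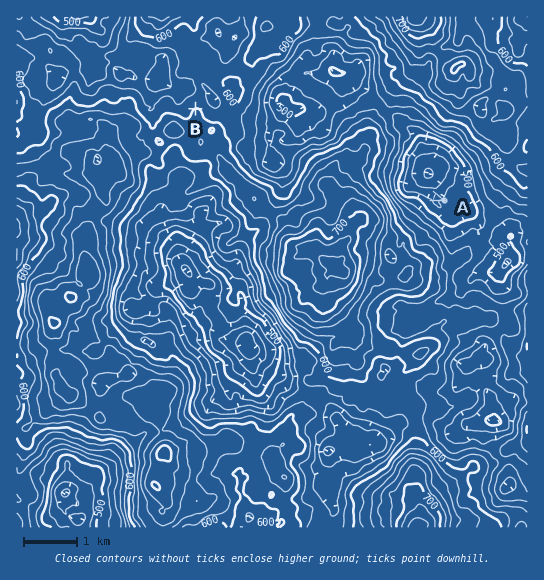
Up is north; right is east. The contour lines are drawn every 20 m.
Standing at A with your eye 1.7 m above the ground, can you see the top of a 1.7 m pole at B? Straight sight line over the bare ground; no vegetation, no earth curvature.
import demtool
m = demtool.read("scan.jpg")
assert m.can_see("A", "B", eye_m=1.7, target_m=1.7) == False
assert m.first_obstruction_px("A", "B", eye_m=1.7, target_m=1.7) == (397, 183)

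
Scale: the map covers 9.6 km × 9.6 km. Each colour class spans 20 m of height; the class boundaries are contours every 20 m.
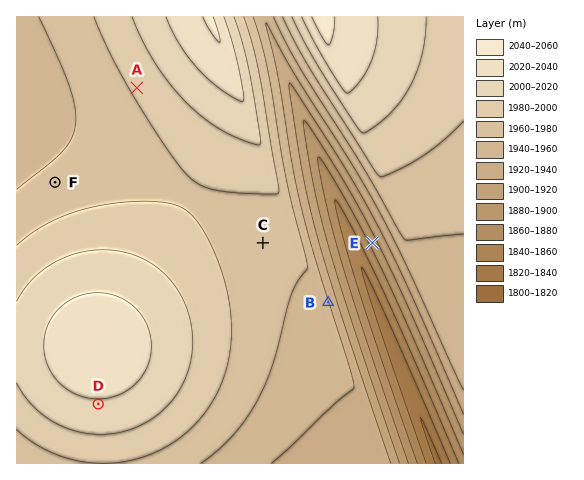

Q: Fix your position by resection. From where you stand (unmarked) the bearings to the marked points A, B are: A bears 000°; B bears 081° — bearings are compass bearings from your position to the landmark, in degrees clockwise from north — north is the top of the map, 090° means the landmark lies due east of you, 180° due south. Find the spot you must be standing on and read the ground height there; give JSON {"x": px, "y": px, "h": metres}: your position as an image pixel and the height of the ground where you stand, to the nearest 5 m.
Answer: {"x": 137, "y": 333, "h": 2025}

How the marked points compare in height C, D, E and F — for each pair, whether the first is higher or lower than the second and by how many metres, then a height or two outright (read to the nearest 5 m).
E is lower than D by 130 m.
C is higher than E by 80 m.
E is lower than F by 75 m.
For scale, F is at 1965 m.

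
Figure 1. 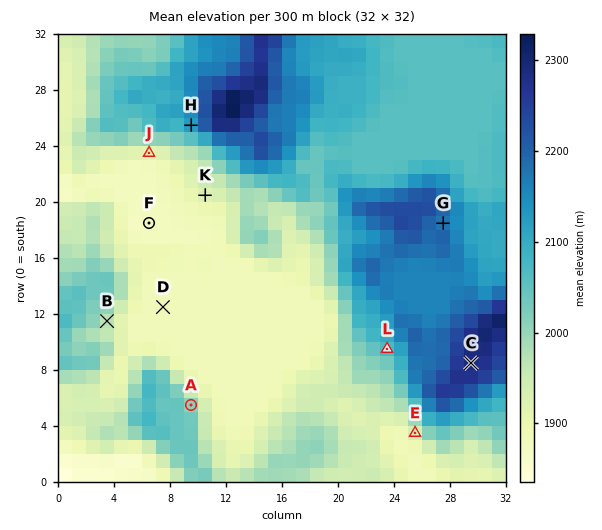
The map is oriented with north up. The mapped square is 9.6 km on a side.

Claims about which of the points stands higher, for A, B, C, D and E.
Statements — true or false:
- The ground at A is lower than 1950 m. false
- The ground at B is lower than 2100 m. true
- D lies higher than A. false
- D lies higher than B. false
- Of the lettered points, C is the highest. true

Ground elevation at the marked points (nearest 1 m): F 1873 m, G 2175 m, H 2127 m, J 1907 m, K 1920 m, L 2073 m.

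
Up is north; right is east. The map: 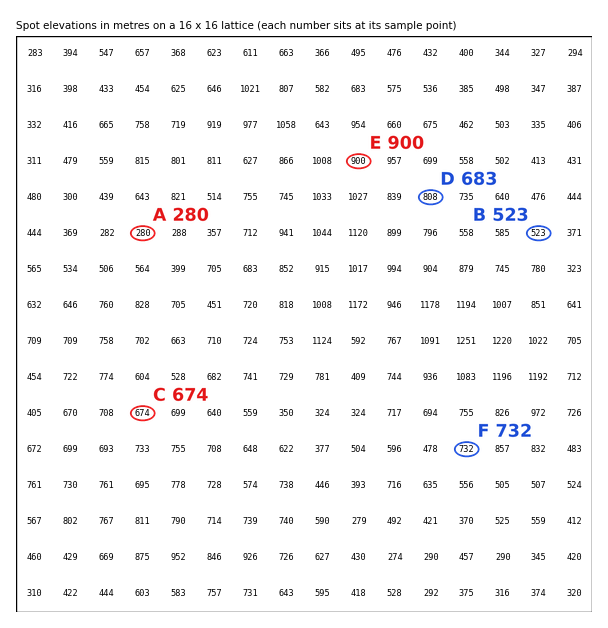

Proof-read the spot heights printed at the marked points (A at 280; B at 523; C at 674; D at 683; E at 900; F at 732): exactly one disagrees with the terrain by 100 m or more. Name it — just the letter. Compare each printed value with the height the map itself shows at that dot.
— D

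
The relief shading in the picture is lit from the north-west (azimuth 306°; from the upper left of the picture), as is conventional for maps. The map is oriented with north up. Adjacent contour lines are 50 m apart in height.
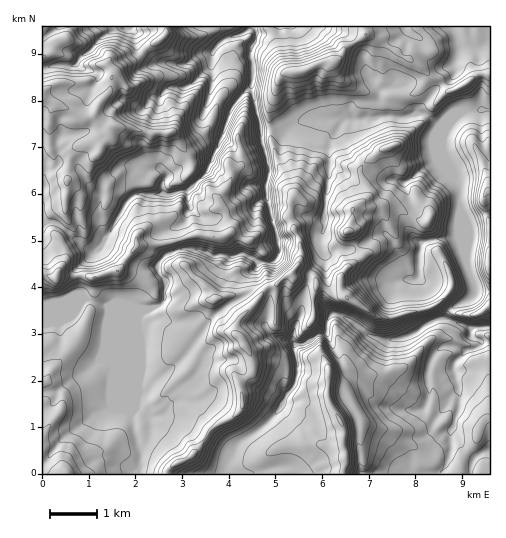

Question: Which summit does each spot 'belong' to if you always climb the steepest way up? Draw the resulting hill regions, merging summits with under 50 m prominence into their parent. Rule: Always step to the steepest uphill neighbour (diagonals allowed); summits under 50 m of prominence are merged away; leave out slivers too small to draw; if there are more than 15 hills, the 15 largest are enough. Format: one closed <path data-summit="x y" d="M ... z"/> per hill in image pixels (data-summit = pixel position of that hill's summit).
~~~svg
<path data-summit="43 95" d="M254 26l-12 8-19 6-11 13-12 1-15 10-29-3-18-16-3-10-6-9-13 0-14 10-13 16-7 3-6 9-16 0-17 4-1 155 11-1 6 2 23 21 13 6 7-5 22-40 8-10 5-2 33 1 17-5 3 17 12 10 12 1 35-9 7-5-3 20-9 11-5 13 2 6 17 9 12 0 8-5 2-6-10-44 14-1 14 3 5 5 13 5 8 0 6-56-1-18 12-23 5-4-6-2-31 1-19 10-19 2-10-1-10-42 2-11-2-27 6-12z"/><path data-summit="340 421" d="M338 314l-8 2-5 17-8 2-12 8-10 2 3 30-5 13-6 6-6 13-8 10-37 30-8 16-2 11 213 0 7-8 6-19-2-16 10-28 0-10-6-28 12-15 9-2 6-6-10-6 0-8-26-9-15 3-14 11-11 5-23 2-14-5-16-14z"/><path data-summit="244 344" d="M284 207l-14 2 10 39-2 10-8 5-12 0-12 13 0 18-31 21-7 7-21 31-16 16-20 12-13-1-2 29 14 9 10-2 26 10 27 19 17 8 13-14 24-15 14-17 6-13 6-6 5-13-3-30 10-2 12-8 8-2 6-18-8-11 0-9 5-7-2-32-5-10 3-26-19-4-7-6z"/><path data-summit="304 71" d="M452 26l-197 0 2 11-6 12 2 17-2 21 9 41 11 2 19-2 19-10 31-1 22 2 21-3 24 1 12-3 3-8 13-16 14-9 6-8-1-10 6-17z"/><path data-summit="66 473" d="M88 299l-46 8 0 166 94 1 4-8 1-15-7-22-2-20 6-15 0-14 3-12 0-24-3-12 0-14 6-8-10-4-25 1z"/><path data-summit="215 300" d="M194 249l-14 0-11 5-11 11 2 9 6 7-2 19-5 6-15 4-6 8 0 14 3 12-2 36 12 1 20-12 16-16 21-31 7-8 31-20 0-18 12-11-2-5-14-6-10 3-9-2-11 1-5-4z"/><path data-summit="117 270" d="M187 190l-17 5-33-1-11 9-24 43-25 23 2 25 6 5 24 8 25-1 9 4 16-4 4-4 3-21-6-7-2-9 12-12-4-20 4-4 11-5 6-6 3-9z"/><path data-summit="347 232" d="M338 130l-9 16 0 33-5 31 0 18-3 7 2 17 5 2 6-4 15 0 21-9 10-7 6 0 19 31 5 14 6 0 3-3 0-22 2-10-9-7-4-9 6-22-9-23-21-4-31-22-4-4z"/><path data-summit="347 297" d="M386 234l-6 0-10 7-17 8-19 1-10 4 4 34-5 7 0 9 9 10 14 4 24 18 12 4 13 0 15-5-8-12-6-23 1-18 13-5-5-12z"/><path data-summit="55 279" d="M255 206l-6 3-35 9-12-1-11-9-7 14-18 11 3 19 2 2 9-5 14 0 13 3 5 4 11-1 9 2 7-2 1-13 13-18z"/><path data-summit="390 147" d="M423 114l-16 3-24-1-21 3-15-1-6 5-3 9 11 21 19 15 19 12 18 2 17-12 16-9 4-11 0-14 8-13 0-1-11 3z"/><path data-summit="478 434" d="M481 341l-6 7-9 2-12 15 6 28 0 10-10 28 0 23-10 20 30 0 4-15 7-6 9-3 0-107z"/><path data-summit="178 463" d="M135 403l-3 13 9 35-1 15-3 8 88-1 8-21-6 0-14-7-25-18-24-10-16 0-13-9z"/><path data-summit="488 191" d="M489 110l-29 2-10 10-8 14 0 15 8 20 10 15 0 24 5 11 6 0 19-8z"/><path data-summit="464 85" d="M489 41l-11 6-18 1-6 15 0 13-19 14-13 16-1 8 7 2 9 8 6 1 8-3 9-10 30-3z"/>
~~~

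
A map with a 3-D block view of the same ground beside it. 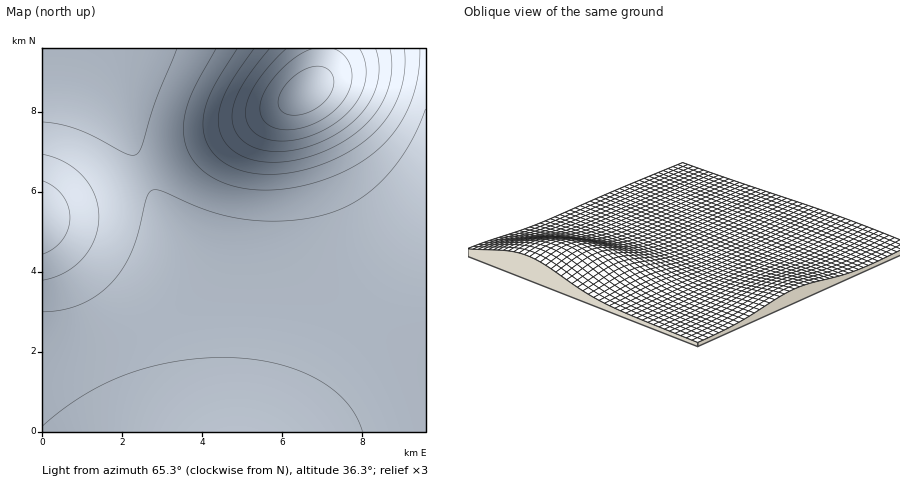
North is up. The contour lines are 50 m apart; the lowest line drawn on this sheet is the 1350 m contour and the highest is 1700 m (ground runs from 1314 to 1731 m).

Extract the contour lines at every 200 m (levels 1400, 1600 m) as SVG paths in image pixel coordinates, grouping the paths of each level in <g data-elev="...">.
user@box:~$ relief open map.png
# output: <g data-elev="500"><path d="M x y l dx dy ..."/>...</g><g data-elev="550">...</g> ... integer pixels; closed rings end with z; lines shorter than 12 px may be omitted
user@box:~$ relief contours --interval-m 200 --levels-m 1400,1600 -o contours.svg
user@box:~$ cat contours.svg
<g data-elev="1400"><path d="M42 280l22-7 19-15 7-9 5-11 3-10 1-12-4-20-5-10-7-10-9-7-10-7-22-8"/><path d="M216 48l-20 36-9 22-4 22 3 20 5 8 6 10 17 13 24 8 28 3 30-3 32-9 28-13 24-17 17-20 13-24 8-26 2-30"/></g><g data-elev="1600"><path d="M286 48l-16 17-12 16-9 15-3 12 0 12 6 10 10 7 12 4 20-1 20-6 20-10 16-14 10-14 6-16-1-16-5-16"/></g>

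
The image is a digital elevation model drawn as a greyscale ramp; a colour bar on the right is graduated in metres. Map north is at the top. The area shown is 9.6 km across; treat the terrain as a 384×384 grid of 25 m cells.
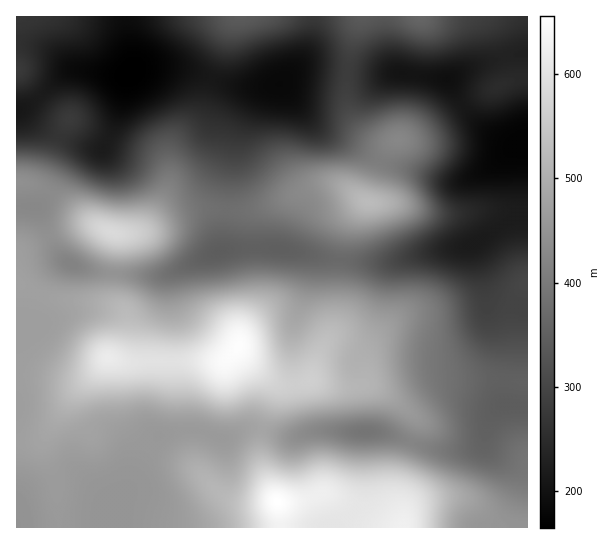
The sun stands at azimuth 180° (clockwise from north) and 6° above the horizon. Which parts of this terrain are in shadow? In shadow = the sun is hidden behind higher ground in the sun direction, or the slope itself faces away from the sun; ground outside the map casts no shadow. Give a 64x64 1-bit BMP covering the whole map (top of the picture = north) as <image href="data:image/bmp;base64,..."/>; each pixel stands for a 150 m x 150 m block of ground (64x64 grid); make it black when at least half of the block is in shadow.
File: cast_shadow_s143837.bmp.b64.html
<image width="64" height="64" href="data:image/bmp;base64,Qk0+AgAAAAAAAD4AAAAoAAAAQAAAAEAAAAABAAEAAAAAAAACAAATCwAAEwsAAAIAAAAAAAAA////AAAAAAAAAAAAAAAAAAAAAAAAAAAAAAAAAAAAAAAAAAAAAAAAAAAAAADgAAAQAAAAA/h///gAAAAD////+AAAAAP////4AAAAB/////AAAAAH////4AAAAAP////gAAAAA////4AAAAAD///wAAAAAAH//8AAAAAAAAOcAAAAAAAAAAAAAAAAAAAAAAAAAAAAAAAAAAAAAAAAAAAAAAAAAAAAAAAAAAAAAAAAAAAAAAAAAAAAAAB//wAAAAAAAP//gAAAAAAA//+AAAAAAAD///4AAAAAAP///gAAAAAAeP/+B4YAAAAz//8P/8AAAH///////gAH////////gAf////////AB8D//////8AAAB//////wAAAD///x/+DAAAD/+AA/wEAAAH/wAAMAAAEAf8AAAAAAH/gfAAAAAAB/+B8AAAAAAH/4DgAAB8AA//gOAAP/8AD/+AYAD//4A//4BwA//wA///gHP//4AD///wY//+AAP///xH//gAA////A//8AAD///wH//gAAP//8Af//AgA///4B////AD///wH///+AP///Af///wA///8B////AD///wD///8AP//+AH///wAH//4AP8/+AAD//AAPh/4AAH/wAAID+AAAP/AAAADgAAAf4AAAAAAAAAeAAAAAAAAAAAAAAAAAAAAAAAAAAAAAA=="/>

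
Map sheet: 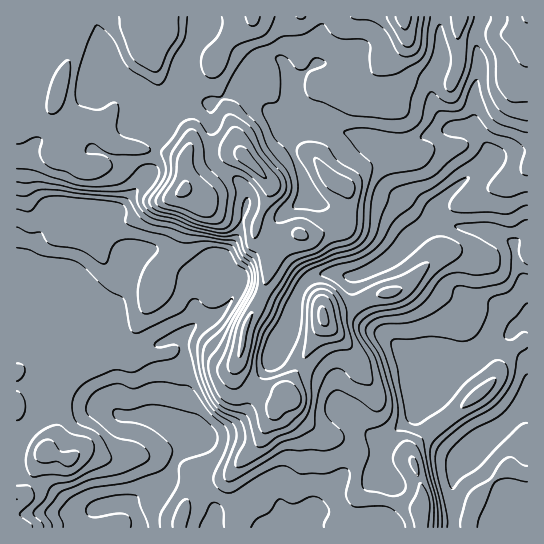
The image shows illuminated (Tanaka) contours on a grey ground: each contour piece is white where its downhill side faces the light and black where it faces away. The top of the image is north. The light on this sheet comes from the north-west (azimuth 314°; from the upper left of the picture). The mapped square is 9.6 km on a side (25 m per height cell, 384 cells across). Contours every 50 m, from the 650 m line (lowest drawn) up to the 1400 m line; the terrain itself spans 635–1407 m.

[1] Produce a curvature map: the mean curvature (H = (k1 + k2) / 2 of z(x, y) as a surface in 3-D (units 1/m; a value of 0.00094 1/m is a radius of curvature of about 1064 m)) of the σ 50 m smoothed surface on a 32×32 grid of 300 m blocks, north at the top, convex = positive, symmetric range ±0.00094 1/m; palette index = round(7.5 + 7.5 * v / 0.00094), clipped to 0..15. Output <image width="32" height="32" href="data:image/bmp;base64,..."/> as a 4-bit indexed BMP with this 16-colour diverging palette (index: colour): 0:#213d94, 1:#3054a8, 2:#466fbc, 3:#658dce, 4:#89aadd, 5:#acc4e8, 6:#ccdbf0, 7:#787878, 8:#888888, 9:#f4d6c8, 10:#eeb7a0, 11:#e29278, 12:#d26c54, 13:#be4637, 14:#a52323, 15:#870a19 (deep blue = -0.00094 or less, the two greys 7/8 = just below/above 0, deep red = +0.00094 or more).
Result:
<image width="32" height="32" href="data:image/bmp;base64,Qk12AgAAAAAAAHYAAAAoAAAAIAAAACAAAAABAAQAAAAAAAACAAATCwAAEwsAABAAAAAAAAAAlD0hAKhUMAC8b0YAzo1lAN2qiQDoxKwA8NvMAHh4eACIiIgAyNb0AKC37gB4kuIAVGzSADdGvgAjI6UAGQqHAKlneaZ6xVmHZmiXZW9zxXjXVERWh9dHeGhWmZifUOdnmFZGZTOYildpdoh2PxObVlieeamFmX+EWHhoZp8GWMtfnbmrt2Y6+Ud4eWj6FnWnPKjZeXZ3JX5WeqhU2WNnaGSWZUZndSNt2Hd1lyf6JGjFaERmZmKtaq5zVswlXtdGlXllaXdy63jfdGjpN2XfdKV5uXl3VtxziWV71Ed2W/OWd3ibmkif4CulbcNXdlamh3d3eEdaevFVtrszZmiGaYd3d2t1Q0n1Is+wBHeImGeHd3ZauYUw/DDfaWd2eJh2h3dmaMl3sH9w31r/xmdUZod2Wpa4d3cPwQMCadtDmsJ2VYp1mXZjL7dCNCN8uZq1aKiYVDV0APqL+ap0SLuqdoeqqYdjRci4fsr8hkR0MUSHVlVWl6/4PAZWmleGSYinlBESJ//ayAySZJpHljq5l4aM/cMJ6pQP9E38RWhyaqqIyqqnBORF73KcZ5mqlzN7iMdnjKf3bPU26GeGjKuySHVoaIdjuky1VlVjNmRXZneoh6p2dog9dGVniZnJRDmaZtVnpmZlWGWVmIialm0nuXXnRnR3aIWJhamZh4afCLh2q0dXx0jWWmd3d4h1PyW5d1xVXMgo2FNIZleHuR00mHdrg4mNZYmZZ2iGRfgOGqh3d3ananRnu2qGmXr3D0V6"/>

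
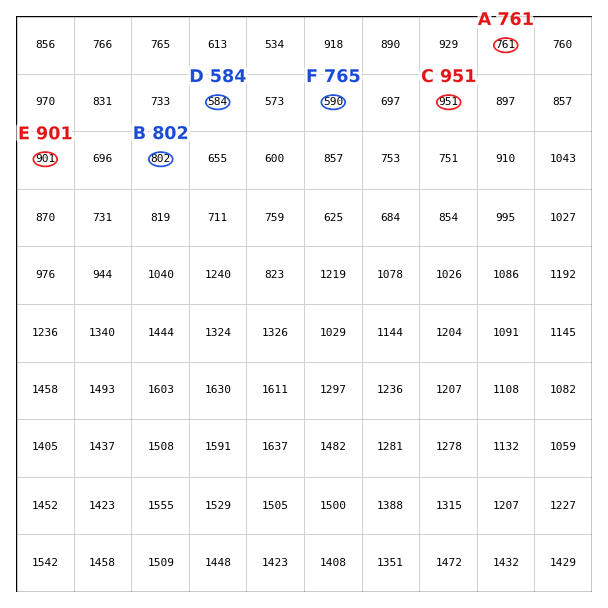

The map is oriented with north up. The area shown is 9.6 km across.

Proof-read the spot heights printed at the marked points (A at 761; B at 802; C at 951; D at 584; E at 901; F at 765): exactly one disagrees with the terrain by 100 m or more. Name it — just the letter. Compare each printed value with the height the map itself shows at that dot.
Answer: F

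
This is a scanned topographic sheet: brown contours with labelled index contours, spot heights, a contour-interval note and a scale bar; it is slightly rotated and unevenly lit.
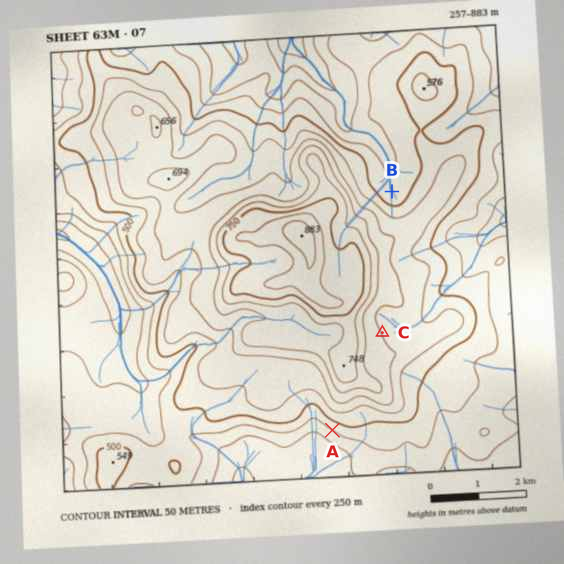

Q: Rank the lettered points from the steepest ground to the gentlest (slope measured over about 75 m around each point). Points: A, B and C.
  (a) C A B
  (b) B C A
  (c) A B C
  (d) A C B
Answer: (d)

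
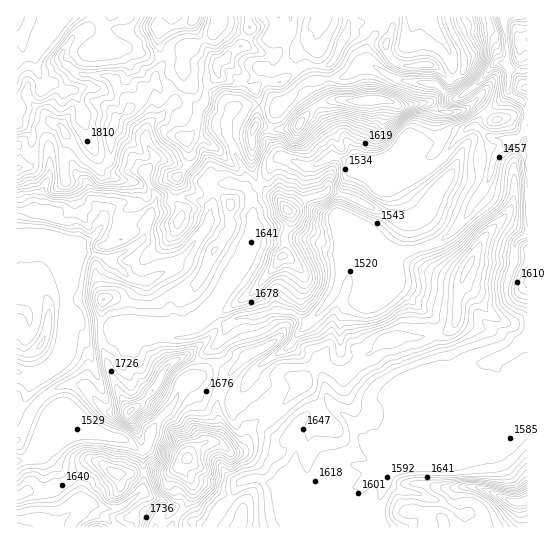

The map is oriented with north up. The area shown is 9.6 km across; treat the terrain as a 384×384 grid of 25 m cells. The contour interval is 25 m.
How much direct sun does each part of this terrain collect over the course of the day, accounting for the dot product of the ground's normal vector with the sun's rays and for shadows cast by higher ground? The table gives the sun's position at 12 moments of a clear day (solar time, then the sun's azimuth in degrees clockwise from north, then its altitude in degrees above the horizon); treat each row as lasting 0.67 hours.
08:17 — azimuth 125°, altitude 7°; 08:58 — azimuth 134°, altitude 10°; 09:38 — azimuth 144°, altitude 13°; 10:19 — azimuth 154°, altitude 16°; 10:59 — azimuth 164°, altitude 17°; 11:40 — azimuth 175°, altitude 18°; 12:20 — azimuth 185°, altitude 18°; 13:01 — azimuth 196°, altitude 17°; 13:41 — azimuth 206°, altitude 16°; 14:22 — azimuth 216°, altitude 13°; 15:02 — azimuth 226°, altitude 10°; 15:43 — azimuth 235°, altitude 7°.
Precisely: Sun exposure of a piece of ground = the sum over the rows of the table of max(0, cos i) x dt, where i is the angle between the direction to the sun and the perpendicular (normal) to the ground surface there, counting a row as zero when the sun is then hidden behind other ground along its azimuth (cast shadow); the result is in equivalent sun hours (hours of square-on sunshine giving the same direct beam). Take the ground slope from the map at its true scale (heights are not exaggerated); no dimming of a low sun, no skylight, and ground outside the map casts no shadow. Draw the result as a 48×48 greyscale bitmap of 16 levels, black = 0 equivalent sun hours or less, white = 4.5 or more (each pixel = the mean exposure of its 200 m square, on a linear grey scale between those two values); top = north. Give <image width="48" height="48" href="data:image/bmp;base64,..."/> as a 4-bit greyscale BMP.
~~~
<image width="48" height="48" href="data:image/bmp;base64,Qk32BAAAAAAAAHYAAAAoAAAAMAAAADAAAAABAAQAAAAAAIAEAAATCwAAEwsAABAAAAAAAAAAAAAAABEREQAiIiIAMzMzAERERABVVVUAZmZmAHd3dwCIiIgAmZmZAKqqqgC7u7sAzMzMAN3d3QDu7u4A////AJiHZSAolkVHeGVWZVZmZWZmepdmZVZ5qrmZdTIyJDQnynVWZmZmZmZmZmZUN3eL3d3cqHneYhOq3Lg0ZmZmZmZmVCElmZvsdkZnq6uJtny7vMcxRWZ3d2ZlU2iZittQACMzWam5qqnNmJiGWHd3ZmdmZCIQAAAAABASV6tyI1N5mWntuIh3ZmZnZTEAAAAAAHQzRVMAAANVZq3cmIh3d3d2Z2ZUMhAAAKdkIAAAAhMiJ7k0d2Z3iIdndmZVVDIREXhmUgABRzNAASIjV3ZniIZ3ZmZVVVVVVVhmVEae+FQQAAEjaJh2d1Z3ZmZmZ3dmZld2Zpy8y6UiAAIjRoqWZFh3ZmZ3d3dmZlSYebk1FZdCESQzRWipZphmZmZ3d3d2ZkJKu5NmAYtTNFdkRVaaiaiHZmZmZ3d3ZjMhRkODEimWREeFRWdniYmph3ZmZmZmd2dTEjSCMjTLh2WJVVVFiGeruoh2ZlVGeLuWQzZTM0Jdx1NatBEUZTWKrMuYdmdlRWenVUczNCEAVhIzfGA1RkZXmrzMuZmYZDNnZldEVCEAA3MQAZkQEjM1Z4ir3bqphlVXVldWZmVEVUQyERYwEiAAEkRFi5iJqGZWZXiYiIiIdoljIRFUIiAAARIUaHaWRWZVZ5rLqpmZl2feyVjLYjIQAAFWZolTJXdlZndnUiV3mXVJ27u8pVVEMiRVZ5l1fHdVZWIBERI1eYZDfLqrt1ZlVUVmZ4dmWFVWZVQRJmQiR4dUOeund1VmZmdlVXeHNGZmZVQ1h4hlRodlNLx0RmVmZmUzM2iIQ2ZmVVWXNXq3VYl1VFY0RVZmZkEAEjdnVmZmZmaMtFjMZEiGVEM0Z1ZmaahBASWIYmZ4q7VFaXictTWGVVepdVZmmqqnMRJ5tc3uy6hWdlVomFVmaKu5ZVZ6uoeHUhEXl6h2eXiGiXZFiHiHaJqImXvtc0VnVCEBd7u924mpeJdzN4ZWiWEp/+xhASRnZTIiRt29/t//7Hy8lmIVdBABOUERIiJGl1M1Vu2mh63rdWm7dmeJchAAAjATVUITeGVGVqqYaNmHVVQUypu6kxEQAWNFVWUxJ2VVVUVnaWNoeYRoq9tauEWIQVd4dmZ1JHVTJGV3h0V4qGvLm7V5qr/8qqrP6GZWU3ZSAiWJlUaKloundyRni/3+y4zN+3eHgzVWUhSJU0ZoioUyV1VUeFes3d7t39u8umfux1VSFUVWvKZVWIZUIyIoz///3/////pFZ2USE3dDWKplZ5ZVVUMSnf/u653nAWxgAnMCIkI2RYeGNJq8x4UhEiESIAADMQWUKUVEiomWNFZUV7/IWbtjEAAAAAAT33BYRDJpqWVCIkVVZYeGRDWZhRAAA4zdWNcEMVRYcgAAIiRmZll2iIVFSHIRWEVkRYxTbHUyVVVERHhmVBKMpmdTRJmaoxACVkeYaHZTJ3dneJuYdAEkVEZlVHu3V1VEdjR2Z2ZUI2ZnaKit10NIqGd1VEZ3V2VWhFZjQ2ZlQjRTREVFmWVlRWd3VVZnVWVXdEVTEA=="/>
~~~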